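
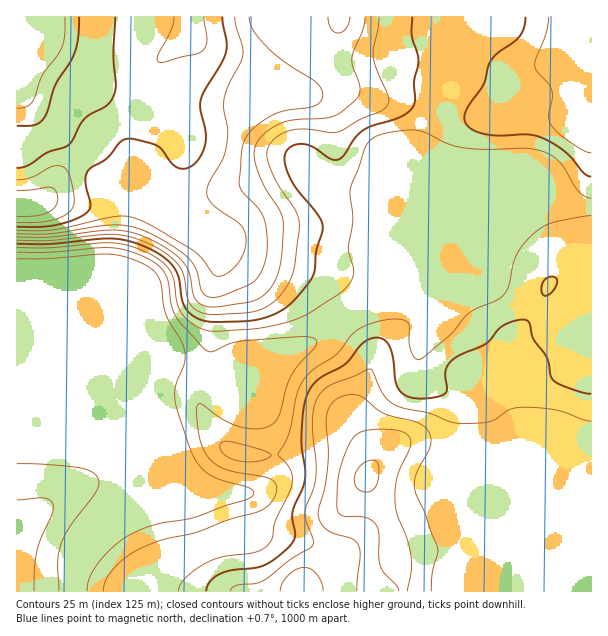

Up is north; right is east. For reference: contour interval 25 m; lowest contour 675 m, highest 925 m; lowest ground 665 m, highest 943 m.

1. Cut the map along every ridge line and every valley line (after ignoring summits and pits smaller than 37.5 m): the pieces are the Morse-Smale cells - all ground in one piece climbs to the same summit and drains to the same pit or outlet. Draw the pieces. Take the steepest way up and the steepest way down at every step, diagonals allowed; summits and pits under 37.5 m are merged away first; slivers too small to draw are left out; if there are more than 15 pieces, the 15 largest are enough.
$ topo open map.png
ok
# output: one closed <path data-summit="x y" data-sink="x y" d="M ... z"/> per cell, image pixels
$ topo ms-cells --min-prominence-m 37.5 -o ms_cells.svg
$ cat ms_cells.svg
<path data-summit="17 204" data-sink="74 591" d="M456 16l-360 0-5 49-13 21-17 40-8 8-12 6-25 1 0 288 43 17 36 0 16 10 14 14 39-96 7-10 6 0 30 12 29-2 82-34 26-21 28-31 4-12 2-24 60-141 19-58z"/><path data-summit="366 477" data-sink="74 591" d="M558 194l-22 6-128 54-79 78-11 8-33 15-49 19-29 2-21-9-15-3-7 10-40 97 2 15-20 47 2 2 11-7 15 24 6 14-1 25 452 1 1-385-19-3z"/><path data-summit="591 120" data-sink="74 591" d="M591 16l-134 1 0 36-3 12-22 61-54 126-2 24-8 15 1 3 39-40 128-54 22-6 15 10 11 2 8 0z"/><path data-summit="17 528" data-sink="74 591" d="M18 430l-2 1 0 160 58 1 2-20 16-23 12-12 11-24 11-27-2-15-13-15-16-10-36 0z"/><path data-summit="42 42" data-sink="74 591" d="M95 16l-79 1 1 123 19 2 17-8 8-8 17-40 13-21 5-29z"/><path data-summit="17 204" data-sink="74 591" d="M119 528l-12 7-25 28-8 12 1 17 64-1 1-25z"/>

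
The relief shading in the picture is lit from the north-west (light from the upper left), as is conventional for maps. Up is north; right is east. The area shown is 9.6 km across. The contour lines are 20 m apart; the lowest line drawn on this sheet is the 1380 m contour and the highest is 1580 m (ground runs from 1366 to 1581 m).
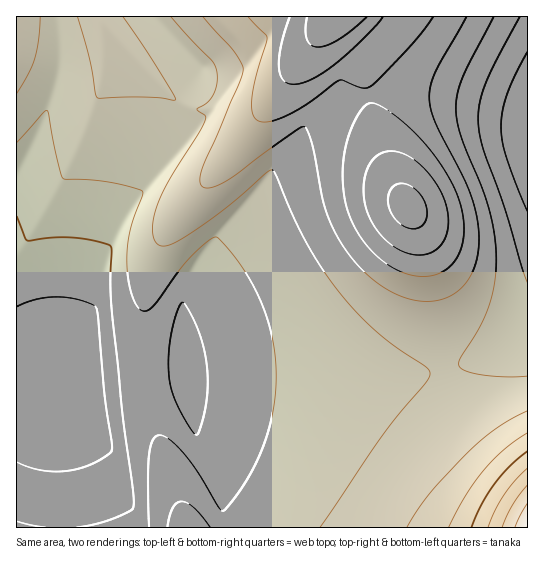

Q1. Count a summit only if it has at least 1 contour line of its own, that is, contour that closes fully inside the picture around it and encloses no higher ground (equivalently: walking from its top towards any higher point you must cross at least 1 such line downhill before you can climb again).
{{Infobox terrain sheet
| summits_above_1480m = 1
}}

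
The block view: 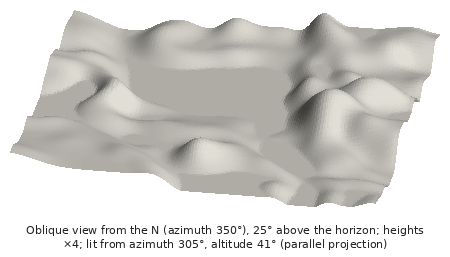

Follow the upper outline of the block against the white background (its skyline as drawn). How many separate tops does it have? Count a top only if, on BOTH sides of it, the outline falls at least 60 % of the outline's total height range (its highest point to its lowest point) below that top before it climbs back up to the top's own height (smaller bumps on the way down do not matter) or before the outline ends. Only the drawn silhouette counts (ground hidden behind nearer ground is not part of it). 0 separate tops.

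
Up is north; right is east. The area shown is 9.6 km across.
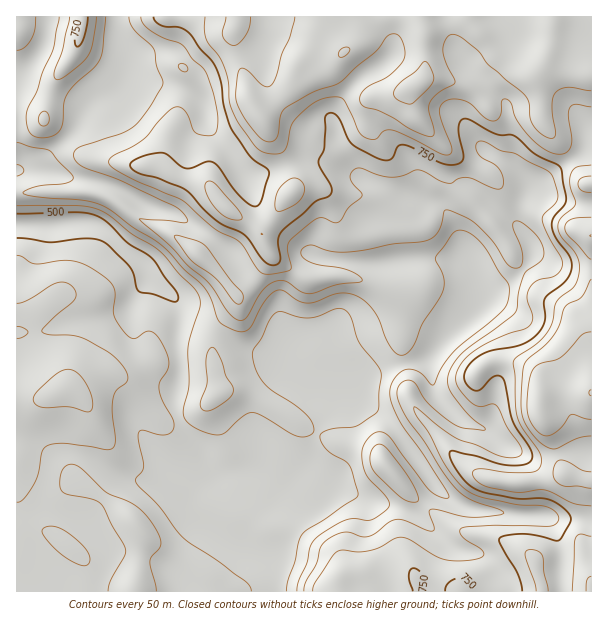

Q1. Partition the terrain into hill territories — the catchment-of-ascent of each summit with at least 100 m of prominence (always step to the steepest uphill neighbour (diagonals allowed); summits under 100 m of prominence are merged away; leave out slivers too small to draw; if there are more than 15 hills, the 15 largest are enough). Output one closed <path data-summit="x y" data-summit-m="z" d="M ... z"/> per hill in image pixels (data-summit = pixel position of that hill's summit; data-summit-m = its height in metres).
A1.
<path data-summit="591 393" data-summit-m="951" d="M176 16l-60 1 4 19 10 20-3 18-10 17-24 11-3 3-12 23-29 27-11 15-22 1 0 53 11 2 26 0 12-3 31 1 12 8 17 18 13 9 7 8 3 9 27 23 5 15 0 60-5 16 1 21 10 21 16 20 9 18 7 6-3 0-9 9-4 9-3 10 3 15 20 16 32 15 15 3 5 8 2 31 315 0 1-458-4-1-2 2 0 11-7 10-46 31-23-24-21-9-14 29 0 5 25 24-9 4-17 15-6 11-1 14-10-25-14-23-26-12-54-16-37-18-21-4-30 12-30 8-17-28-14-15-6-10-3-15-9-14 3-15-3-12-16-15-18-3 6-2 6-5 2-17z"/><path data-summit="65 389" data-summit-m="667" d="M92 223l-27 0-12 3-37-1 0 366 259 1 1-22-4-13-3-4-15-3-32-15-13-9-9-10-1-12 3-10 4-9 9-9 3 0-7-6-9-18-16-20-10-21-1-21 5-16-2-69-11-15-19-14-3-9-7-8-13-9-17-18z"/><path data-summit="416 86" data-summit-m="920" d="M591 16l-414 0-3 28-6 5-6 2 18 3 16 15 3 6-3 21 9 14 3 15 6 10 14 15 17 28 30-8 30-12 21 4 37 18 54 16 21 9 12 11 15 37 3-11 6-11 17-15 9-4-25-24 0-5 14-29 21 9 23 24 51-37 2-15 6-3z"/><path data-summit="81 29" data-summit-m="759" d="M116 16l-100 1 1 153 21 0 11-15 29-27 12-23 30-16 8-20 2-13-10-20z"/>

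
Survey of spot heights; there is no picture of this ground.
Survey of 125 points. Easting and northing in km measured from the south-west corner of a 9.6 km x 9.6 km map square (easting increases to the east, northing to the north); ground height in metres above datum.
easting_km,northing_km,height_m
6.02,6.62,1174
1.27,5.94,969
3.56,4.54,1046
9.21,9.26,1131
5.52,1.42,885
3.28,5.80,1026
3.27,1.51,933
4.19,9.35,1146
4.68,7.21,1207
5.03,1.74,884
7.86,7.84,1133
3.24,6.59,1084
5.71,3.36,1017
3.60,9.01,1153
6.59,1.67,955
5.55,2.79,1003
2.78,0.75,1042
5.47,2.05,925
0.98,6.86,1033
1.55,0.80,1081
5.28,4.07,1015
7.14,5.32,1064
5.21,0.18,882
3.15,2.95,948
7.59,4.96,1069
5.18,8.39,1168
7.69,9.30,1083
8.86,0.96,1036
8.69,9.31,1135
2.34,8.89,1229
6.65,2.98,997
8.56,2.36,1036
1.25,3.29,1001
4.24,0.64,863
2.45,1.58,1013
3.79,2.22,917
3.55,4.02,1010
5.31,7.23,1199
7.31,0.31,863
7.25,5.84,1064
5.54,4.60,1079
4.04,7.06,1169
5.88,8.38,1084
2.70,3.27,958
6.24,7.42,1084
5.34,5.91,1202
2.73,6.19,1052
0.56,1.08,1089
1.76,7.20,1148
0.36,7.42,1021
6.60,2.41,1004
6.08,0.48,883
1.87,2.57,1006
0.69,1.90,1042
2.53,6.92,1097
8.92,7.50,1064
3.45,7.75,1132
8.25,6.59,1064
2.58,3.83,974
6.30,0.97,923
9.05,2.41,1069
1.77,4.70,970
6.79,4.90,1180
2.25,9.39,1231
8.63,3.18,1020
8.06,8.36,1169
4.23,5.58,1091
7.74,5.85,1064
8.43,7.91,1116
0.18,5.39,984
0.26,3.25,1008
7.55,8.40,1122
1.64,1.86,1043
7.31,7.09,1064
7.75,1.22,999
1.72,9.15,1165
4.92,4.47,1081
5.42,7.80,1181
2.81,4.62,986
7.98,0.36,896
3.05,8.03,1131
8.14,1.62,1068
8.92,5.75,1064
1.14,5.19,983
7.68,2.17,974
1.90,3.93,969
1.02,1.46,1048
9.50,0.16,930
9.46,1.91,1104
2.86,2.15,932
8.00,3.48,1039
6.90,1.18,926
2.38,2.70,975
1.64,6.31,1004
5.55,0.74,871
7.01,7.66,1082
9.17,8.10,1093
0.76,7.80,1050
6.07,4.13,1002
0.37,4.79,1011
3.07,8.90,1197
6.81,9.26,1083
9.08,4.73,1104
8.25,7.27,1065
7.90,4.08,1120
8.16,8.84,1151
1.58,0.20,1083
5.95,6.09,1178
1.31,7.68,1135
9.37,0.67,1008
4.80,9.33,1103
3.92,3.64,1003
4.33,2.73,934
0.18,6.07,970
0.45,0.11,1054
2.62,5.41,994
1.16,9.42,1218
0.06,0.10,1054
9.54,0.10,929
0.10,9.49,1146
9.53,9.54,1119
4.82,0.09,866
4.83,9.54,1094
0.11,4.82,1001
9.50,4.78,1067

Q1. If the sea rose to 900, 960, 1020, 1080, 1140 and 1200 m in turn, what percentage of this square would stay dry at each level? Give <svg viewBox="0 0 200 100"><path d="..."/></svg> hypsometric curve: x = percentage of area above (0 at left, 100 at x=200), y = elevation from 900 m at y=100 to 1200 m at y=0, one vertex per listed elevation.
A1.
<svg viewBox="0 0 200 100"><path d="M187 100l-15-20-46-20-49-20-42-20-28-20"/></svg>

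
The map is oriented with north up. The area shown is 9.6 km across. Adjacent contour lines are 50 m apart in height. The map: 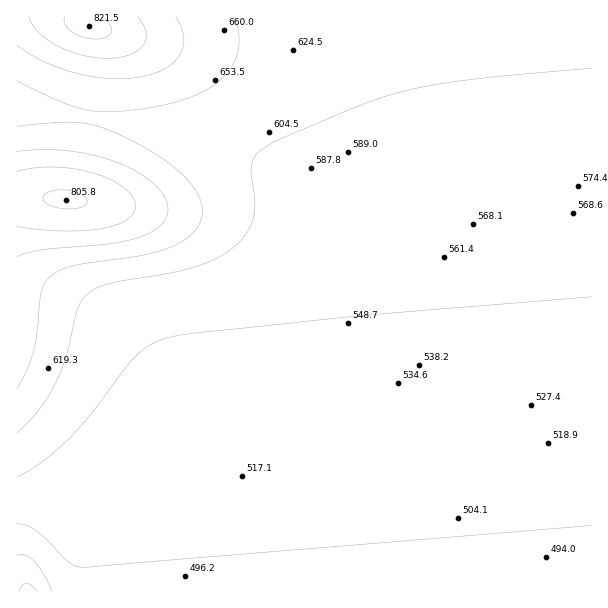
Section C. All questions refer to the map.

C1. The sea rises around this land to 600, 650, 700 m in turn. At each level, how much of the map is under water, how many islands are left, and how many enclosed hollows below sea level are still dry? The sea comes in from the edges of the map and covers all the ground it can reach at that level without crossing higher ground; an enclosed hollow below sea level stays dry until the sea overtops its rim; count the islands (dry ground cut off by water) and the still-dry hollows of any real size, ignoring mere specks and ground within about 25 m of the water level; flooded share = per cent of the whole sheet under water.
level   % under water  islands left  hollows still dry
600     71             0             0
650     87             0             0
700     94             0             0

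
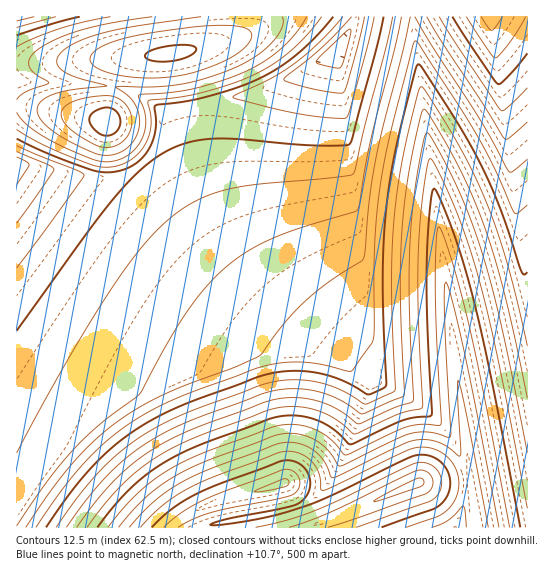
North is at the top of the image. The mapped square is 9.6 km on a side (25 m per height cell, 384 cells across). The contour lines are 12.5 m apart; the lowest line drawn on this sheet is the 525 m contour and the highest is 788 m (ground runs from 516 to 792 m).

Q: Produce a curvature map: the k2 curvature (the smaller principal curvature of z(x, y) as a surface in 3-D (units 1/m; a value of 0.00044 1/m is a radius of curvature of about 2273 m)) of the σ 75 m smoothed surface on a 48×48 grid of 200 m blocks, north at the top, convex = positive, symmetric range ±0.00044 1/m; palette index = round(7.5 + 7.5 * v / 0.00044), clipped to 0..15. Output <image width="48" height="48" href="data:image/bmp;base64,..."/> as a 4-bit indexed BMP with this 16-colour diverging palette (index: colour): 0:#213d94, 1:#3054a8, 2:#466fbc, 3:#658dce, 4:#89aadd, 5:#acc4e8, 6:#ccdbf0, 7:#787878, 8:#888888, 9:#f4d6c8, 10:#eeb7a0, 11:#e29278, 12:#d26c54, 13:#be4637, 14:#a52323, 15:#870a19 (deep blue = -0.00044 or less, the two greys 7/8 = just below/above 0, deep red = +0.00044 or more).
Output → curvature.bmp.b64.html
<image width="48" height="48" href="data:image/bmp;base64,Qk32BAAAAAAAAHYAAAAoAAAAMAAAADAAAAABAAQAAAAAAIAEAAATCwAAEwsAABAAAAAAAAAAlD0hAKhUMAC8b0YAzo1lAN2qiQDoxKwA8NvMAHh4eACIiIgAyNb0AKC37gB4kuIAVGzSADdGvgAjI6UAGQqHAGeIiIiIiIiHQAAAJGd3iIiIh3d3UHeIhzd4iIiIiIiIh3ZDAAAWd3iId3d4cFeIh0R4iIiIiIiIiId3d2QAN3d3d3eIckeId3NXiIiIiIiIiIiIeImFBHd3iHmYg1eId3Y2eIiIiIiIiIiHd5uIUFd4iIuog2iHd4dTd4iIiIiIiIiHd4iIcxd4iIiIcniHd4h0R3iIiIiIiIiHd4iIhxV4iIiIcXiHd4h3RHeIiIiIiIh3d4iIh0J4iIiHMXiHd4iHdEd4iIiIiIh3d4iIiHFniIiGBXh3d3d4d0NniIiIiIh3eIiIiHRHiIdgJ4h3d3d3h3U1d4iIiId3eIiIiIYniHYReIh3d3d3iIdkNXd4iId3eIiIiIcmd1A3iIh3d3d3iIh3YzVnd4d3iIiIiIdEUhV3iIh3d3d3iIiId2QzVnd3iIiIh3YzJHd4iIh3d3d3iIiIiHd1QzRnd3d3dkNlR3d4iId3d3d3iIiIiIiHd2UzRVVUM1d0V3d4iId3d3d3iIiIiIiIiHd3VERFZ3d0V3d4iId3dnd3iIiIiIiIiIh3d3d3d3dzZ3d4iId3dnd3iIiIiIiIiIiHd3d3d3dzZ3d4iId3dXd3iIiIiIiIiIiHd3d3d3dzd3d4iId3dHd3iIiIiIiIiIiHd3d3d3djd3d4iHd3dHd3iIiIiIiIiIiHd3d3d3dkd3d4iHd3c3d3iIiIiIiIiIiHd3d3d3dUd3eIiHd3c3d3iIiIiIiIiIiHd3d3d3dFd3eIiHd3c3d3iIiIiIiIiIiHd3d3d3dFd3eIiHd3Y3d3iIiIiIiIiIiHd3d3d3c2d3eIiHd3ZHd3iIiIiIiIiIiHd3d3d3c2d3eIiHd3VHd3eIiIiIiIiIiHd3d3d3c3d3eIh3d3RXd3eIiIiIiIiIh3d3d3d3Y3d3eIh3d3RXd3eIiIiIiIiIh3d3d3d3ZHd3eIh3d3Nnd3eIiIiIiIiIh3d3d3d3VHd3eIh3d3N3d3d3d4iIiIiIh3d3d3d3RXd3eIh3d3N3d3dkM1d4iIiIh3d3d3d3RXd3eIh3d2N1QgAAEQBHiIiIh3d3d3d3Nnd3iId3d1RwAkZ4mpUDeIiIh3d3d3d3Nnd3iId3d1R3iIiImqpgWIiIh3d3d3d3N3d3iId3d0V4iIiImqqiF4iId3d3d3d2N3d3iId3d0V4iIiIiqqmB4iId3d3d3d2R3d3iId3dzZ4iIiIiqqnBWd3d3d3d3d1R3d3iId3dzZ4iIiIiapwAAATV3d3d3d0V3d3iHd3djd4iIh3d2EAZ3UwAARnd3d0V3d3iHd3djd0MiEAAAJoiIiIdjABV3dzZ3d3iHd3dUd2ZmZ3d4iIiIiIiIhiAFdzZ3d3d3d3dUd4iIiIiIiIiIiIiIiIcgFTd3d3d3d3dFd4iIiIiIiIiIiIiIiIiGACd3d3d3d3dFd3iIiIiIiIiIiIiIiIiIgwV3d3d3d3c2d3d4iIiIiIiIiIiIiIiIiBBnd3d3d3c2d3d4iIiIiIh3iIh3iIiIiHAnd3d3d3Y3dw=="/>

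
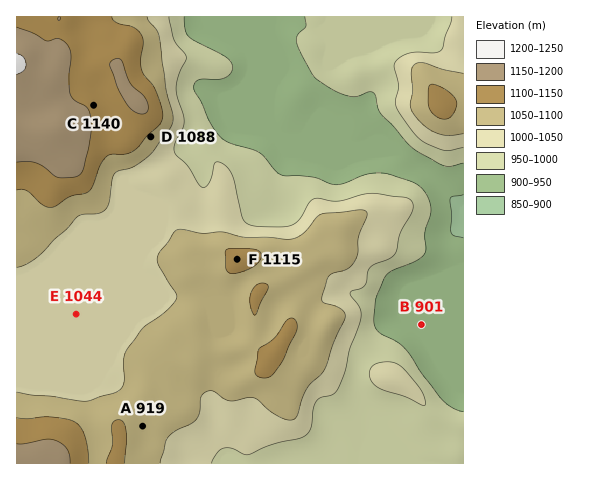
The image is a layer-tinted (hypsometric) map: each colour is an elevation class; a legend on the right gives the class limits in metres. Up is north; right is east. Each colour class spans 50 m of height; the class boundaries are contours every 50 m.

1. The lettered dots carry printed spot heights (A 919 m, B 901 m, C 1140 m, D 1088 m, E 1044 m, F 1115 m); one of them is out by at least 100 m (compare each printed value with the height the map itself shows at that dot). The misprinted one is A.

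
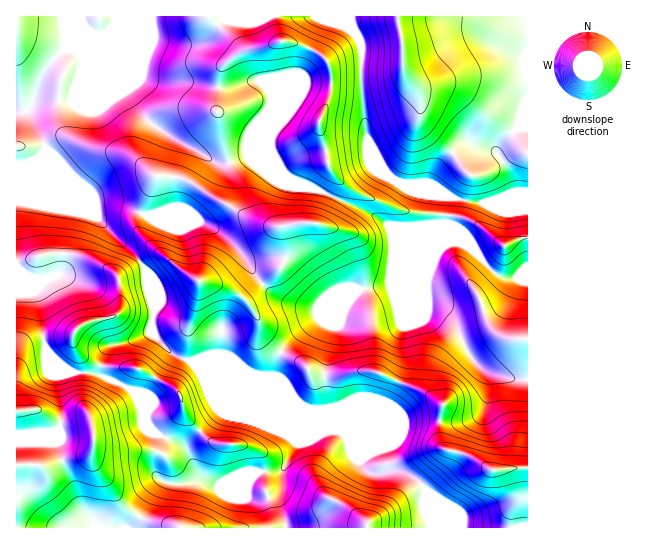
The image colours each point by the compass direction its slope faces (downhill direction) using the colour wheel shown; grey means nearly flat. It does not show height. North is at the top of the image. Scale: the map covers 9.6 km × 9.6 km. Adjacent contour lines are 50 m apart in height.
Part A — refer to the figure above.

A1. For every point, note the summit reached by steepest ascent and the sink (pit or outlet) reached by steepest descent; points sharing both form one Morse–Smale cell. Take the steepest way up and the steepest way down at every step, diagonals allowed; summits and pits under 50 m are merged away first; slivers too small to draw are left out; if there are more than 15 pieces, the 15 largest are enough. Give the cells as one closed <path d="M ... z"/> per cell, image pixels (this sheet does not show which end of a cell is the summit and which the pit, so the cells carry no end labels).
<path d="M430 265l-8 7-28 12-35 5-14 19-30 12-31 27-5 10-5 19-23-1-34-15-22 0-3 2 7 10 6 3 136 56 6 6 2 9 7 7 10 18 5 2 28-2 15 6 13 14-3 6 0 9 7 22 96 0 1-147-18-2-28-10-14-16-15-32-10-9-15-3-1-32z"/><path d="M63 253l-20 2-27 8 0 264 269 1 0-6-6-17 4-20-1-16-7 3-21 0-32 13-12-2-13-10-14-28-26-10-8-8-5-17-11-19-39-18-24-1-25-22-5-47-12-26 18 2 13-4 4-8z"/><path d="M527 16l-176 1 1 13 9 15 0 45 6 48 6 16 12 19 8 7 33 15 23 1 17 5 62 1z"/><path d="M350 16l-141 1 32 31 6 2-18 10-8 7-2 8-3 35 4 8 1 16 7 25 5 2 9-4 8 0 13 6 19 8 7 8 9 5 23 7 42 18 27 18 41 17 14 1 10-4 8 2-16-18 2-29-23-1-33-15-8-7-12-19-6-16-3-19-3-29 0-45-9-15z"/><path d="M115 16l-99 1 1 246 26-8 21-2 0-16 4-26-21-49-3-8 2-5 45 44 6 12 17-1 25 9 16-35 2-2 16 0 2-2 5-31-30-20-24-32-25-11-20-19-3-8-9-4 36-14 7-8z"/><path d="M250 157l-8 0-13 5 6 17 0 16-5 12-40-26-16-5-1 18 3 12-6 5-10 2 19 0 24 10 16 9 20 18 22 33 16 14 8 4 24 7 10 0 36-15 4-4 35-5 32-15 7-7 10-16-12-2-38-16-30-19-42-18-23-7-9-5-7-8z"/><path d="M179 213l-24 0-5 3-9-3-4 5 0 11 3 5 21 20-8-1-13 9 7 11 0 10 6 20-2 24 1 6 18 19 12 7 7 2 28-1 34 15 23 1 5-19 5-10 31-27 30-12 10-14-36 14-10 0-24-7-8-4-16-14-17-26-18-20-15-10z"/><path d="M209 16l-92 0-5 11-7 8-36 14 9 4 3 8 20 19 25 11 24 32 25 17 27 13 11 8 9 3 7-1 0-2-6-20-3-23-4-8 3-35 2-8 8-7 18-10-6-2z"/><path d="M201 372l2 6 34 34 46 20 13 10 0 4-13 24 0 15-4 13 0 7 7 23 145-1 0-5-7-16 0-9 3-6-13-14-15-6-28 2-8-6-7-14-7-7-2-9-6-6z"/><path d="M151 329l-2 4-15 7-24 5-5 6-5 24 33 16 11 19 5 17 8 8 26 10 14 28 13 10 12 2 32-13 27-1 14-22 1-7-13-10-46-20-34-34-12-17-21-9-18-19z"/><path d="M66 253l-3 5 0 9-4 8-13 4-17-1 11 25 5 47 25 22 24 1 5 3 6-25 5-6 24-5 17-9 2-28-6-20 0-10-8-12-18 12-3 4-8-8-21-10z"/><path d="M455 241l-12 4-4 5-10 19-2 8 1 32 15 3 10 9 15 32 14 16 28 10 17 1 1-102-21 1-10-4-26-27-8-5z"/><path d="M454 197l-6 1-1 27 50 50 10 4 20-2 1-74-53 0z"/><path d="M46 149l-2 5 3 8 21 49-4 26 0 16 25 6 21 10 8 8 3-4 19-12-43-43-13-32z"/><path d="M182 143l-2 0 0 8-7 24 17 6 40 26 5-12 0-16-4-14-2-2-14 0z"/>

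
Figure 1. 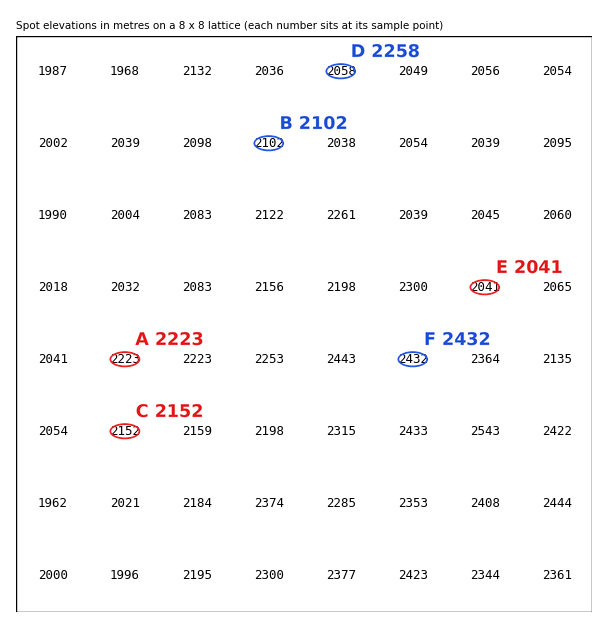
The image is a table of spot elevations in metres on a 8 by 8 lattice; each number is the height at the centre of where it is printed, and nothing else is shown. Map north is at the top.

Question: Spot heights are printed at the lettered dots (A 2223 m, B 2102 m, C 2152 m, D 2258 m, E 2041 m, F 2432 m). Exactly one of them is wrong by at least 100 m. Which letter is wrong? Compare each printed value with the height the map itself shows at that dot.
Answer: D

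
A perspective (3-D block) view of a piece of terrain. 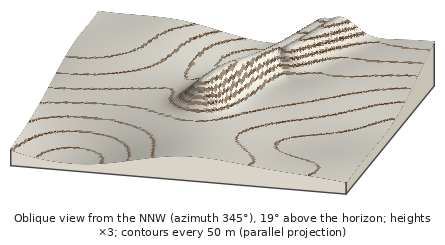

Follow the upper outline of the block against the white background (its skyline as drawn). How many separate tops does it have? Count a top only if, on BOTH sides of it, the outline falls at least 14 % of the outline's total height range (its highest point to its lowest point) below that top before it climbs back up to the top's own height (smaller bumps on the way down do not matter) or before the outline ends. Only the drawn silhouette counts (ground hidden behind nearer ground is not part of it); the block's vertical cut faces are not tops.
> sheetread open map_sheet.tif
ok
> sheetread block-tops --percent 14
2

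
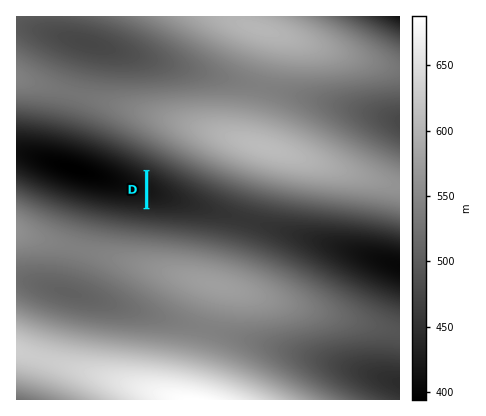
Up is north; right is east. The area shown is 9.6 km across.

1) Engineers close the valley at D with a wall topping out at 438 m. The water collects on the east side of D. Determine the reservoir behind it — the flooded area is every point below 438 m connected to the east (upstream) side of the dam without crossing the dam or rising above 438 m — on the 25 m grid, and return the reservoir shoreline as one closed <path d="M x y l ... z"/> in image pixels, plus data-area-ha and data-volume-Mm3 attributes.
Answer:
<path d="M150 173l-2 1 0 34 20 0 13-4 0-8-9-8-22-15z" data-area-ha="50" data-volume-Mm3="3.79"/>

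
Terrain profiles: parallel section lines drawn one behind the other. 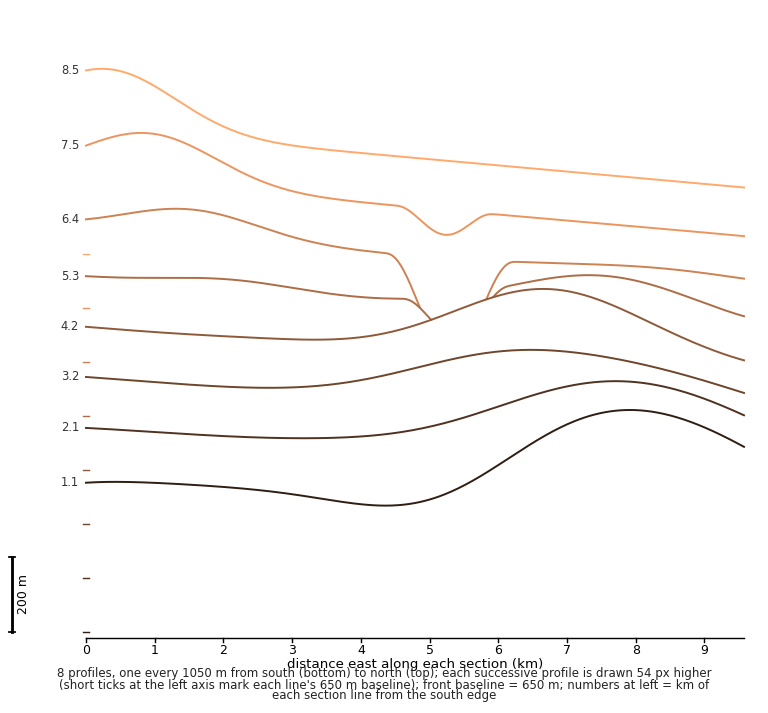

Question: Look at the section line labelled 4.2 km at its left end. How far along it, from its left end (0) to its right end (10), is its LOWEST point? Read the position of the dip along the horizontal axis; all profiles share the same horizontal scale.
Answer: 10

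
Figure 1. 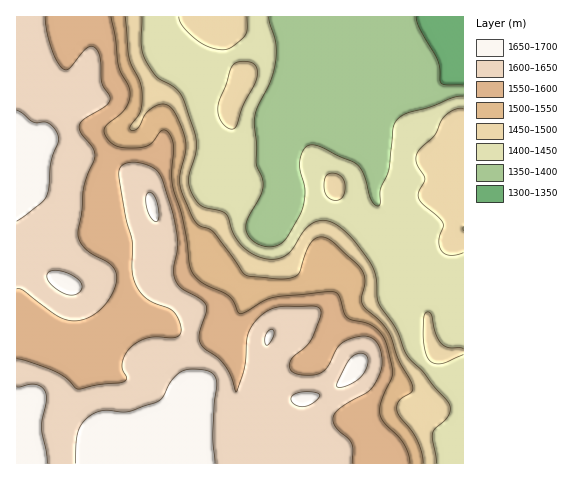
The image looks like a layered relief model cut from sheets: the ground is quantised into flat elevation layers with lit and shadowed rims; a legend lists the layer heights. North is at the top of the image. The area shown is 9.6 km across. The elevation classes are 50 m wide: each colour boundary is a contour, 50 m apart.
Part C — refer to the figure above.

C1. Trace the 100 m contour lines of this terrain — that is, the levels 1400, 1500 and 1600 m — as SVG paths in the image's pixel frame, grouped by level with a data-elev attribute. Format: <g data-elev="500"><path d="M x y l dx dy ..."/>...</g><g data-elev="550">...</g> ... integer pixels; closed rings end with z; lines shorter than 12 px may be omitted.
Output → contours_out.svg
<g data-elev="1400"><path d="M463 96l-9 1-23 10-24 6-11 7-3 9-4 40-8 19-1 15-2 3-3-1-4-5-7-25-7-10-37-19-7-1-6 1-5 6-2 10 5 30-1 12-4 10-12 22-7 7-10 4-12-2-10-8-3-10 2-9 12-21 3-10-1-8-6-15 1-19-3-23 3-14 15-30 4-17 0-19-7-25"/></g><g data-elev="1500"><path d="M423 463l-2-11-4-13-6-9-11-13-3-7 0-5 2-5 13-9 0-7-14-24-10-29-26-27-1-6 4-19-2-7-4-6-27-25-6-3-6-1-6 2-5 6-9 27-5 4-16 3-34-4-30-41-6-5-12-5-7-11-8-20-2-11 0-9 5-21 0-12-4-14-8-16-8-6-10 2-9 7-8 15-4 2-4 0 1-5 10-14 1-17-2-12-11-25-4-40"/></g><g data-elev="1600"><path d="M352 463l1-14-1-5-3-5-13-11-3-5 0-5 2-5 4-4 29-17 7-9 6-12 1-8-1-12-4-8-5-5-5-2-9 1-9 2-11 8-10 18-6 7-11 3-15-1-6-5 0-7 3-5 13-10 5-7 9-22 1-7-3-4-5-1-29 0-11 2-13 8-11 14-2 10-3 29-8 23-5-16-6-11-8-8-13-9-4-6-1-8 7-21 0-7-6-7-19-11-6-8-1-11 4-27-5-29-13-38-6-7-9-4-11-2-8 1-5 3-2 6 6 44 7 26 1 34 4 11 8 10 8 6 16 6 6 4 6 13-1 9-7 3-25 0-8 3-7 5-7 7-3 8-1 8 5 9-3 4-26 3-17 4-5-1-10-10-11-7-27-10-11-2"/><path d="M17 289l7 2 35 26 9 3 9 1 13-4 13-10 9-13 5-14-1-7-4-7-25-16-6-7-3-8 4-24 2-24 11-32-3-8-12-15-1-7 5-6 22-14 4-6 0-3-8-14-3-27-4-8-6 0-6 5-14 17-3 1-3-1-6-7-5-13-5-17-2-15"/></g>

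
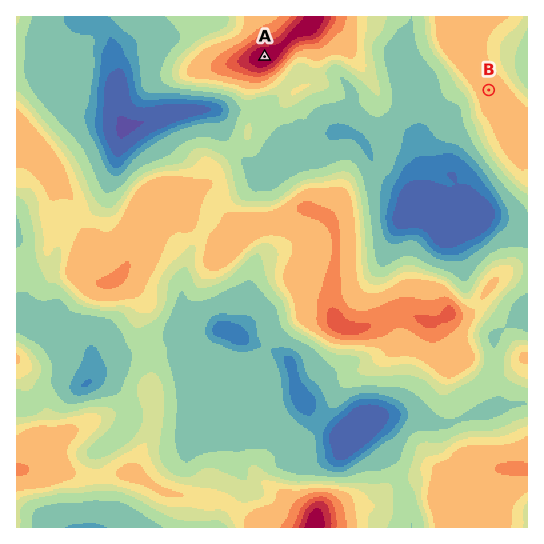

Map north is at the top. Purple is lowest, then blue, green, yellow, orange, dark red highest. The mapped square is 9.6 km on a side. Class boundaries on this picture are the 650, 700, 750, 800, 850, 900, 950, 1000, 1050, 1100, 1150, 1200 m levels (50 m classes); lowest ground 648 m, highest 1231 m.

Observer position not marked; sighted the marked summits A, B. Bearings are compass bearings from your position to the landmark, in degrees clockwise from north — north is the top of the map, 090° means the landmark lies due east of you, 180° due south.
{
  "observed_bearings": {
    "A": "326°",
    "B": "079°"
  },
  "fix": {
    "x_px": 311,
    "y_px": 125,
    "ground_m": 850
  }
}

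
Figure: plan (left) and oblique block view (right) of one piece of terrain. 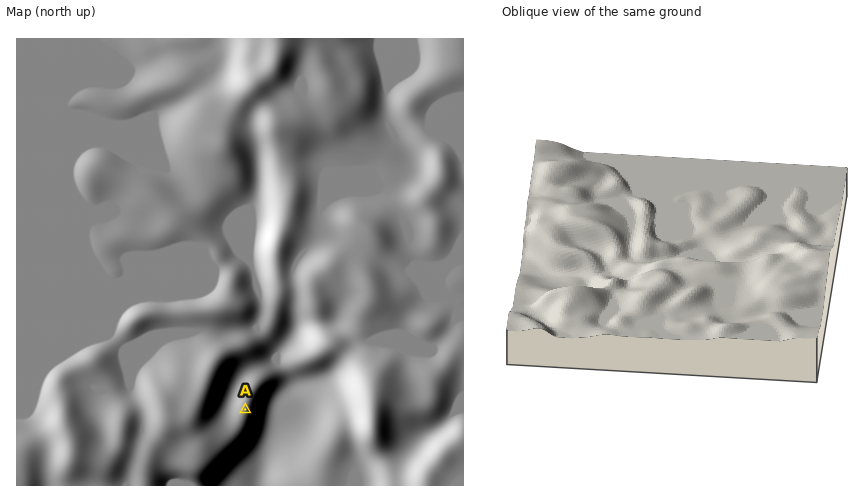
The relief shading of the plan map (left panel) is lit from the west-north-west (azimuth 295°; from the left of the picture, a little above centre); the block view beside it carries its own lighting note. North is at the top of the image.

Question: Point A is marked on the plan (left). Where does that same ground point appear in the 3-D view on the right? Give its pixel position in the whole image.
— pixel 574 250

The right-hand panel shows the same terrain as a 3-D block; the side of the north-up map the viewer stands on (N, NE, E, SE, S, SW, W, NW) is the E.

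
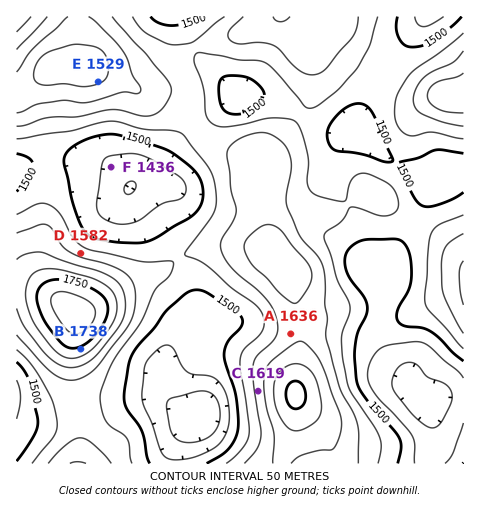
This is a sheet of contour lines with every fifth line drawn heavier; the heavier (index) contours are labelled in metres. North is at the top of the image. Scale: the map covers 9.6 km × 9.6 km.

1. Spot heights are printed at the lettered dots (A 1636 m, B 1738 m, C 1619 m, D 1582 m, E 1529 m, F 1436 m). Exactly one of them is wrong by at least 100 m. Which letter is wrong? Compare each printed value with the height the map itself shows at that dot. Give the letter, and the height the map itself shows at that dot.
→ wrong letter E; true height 1704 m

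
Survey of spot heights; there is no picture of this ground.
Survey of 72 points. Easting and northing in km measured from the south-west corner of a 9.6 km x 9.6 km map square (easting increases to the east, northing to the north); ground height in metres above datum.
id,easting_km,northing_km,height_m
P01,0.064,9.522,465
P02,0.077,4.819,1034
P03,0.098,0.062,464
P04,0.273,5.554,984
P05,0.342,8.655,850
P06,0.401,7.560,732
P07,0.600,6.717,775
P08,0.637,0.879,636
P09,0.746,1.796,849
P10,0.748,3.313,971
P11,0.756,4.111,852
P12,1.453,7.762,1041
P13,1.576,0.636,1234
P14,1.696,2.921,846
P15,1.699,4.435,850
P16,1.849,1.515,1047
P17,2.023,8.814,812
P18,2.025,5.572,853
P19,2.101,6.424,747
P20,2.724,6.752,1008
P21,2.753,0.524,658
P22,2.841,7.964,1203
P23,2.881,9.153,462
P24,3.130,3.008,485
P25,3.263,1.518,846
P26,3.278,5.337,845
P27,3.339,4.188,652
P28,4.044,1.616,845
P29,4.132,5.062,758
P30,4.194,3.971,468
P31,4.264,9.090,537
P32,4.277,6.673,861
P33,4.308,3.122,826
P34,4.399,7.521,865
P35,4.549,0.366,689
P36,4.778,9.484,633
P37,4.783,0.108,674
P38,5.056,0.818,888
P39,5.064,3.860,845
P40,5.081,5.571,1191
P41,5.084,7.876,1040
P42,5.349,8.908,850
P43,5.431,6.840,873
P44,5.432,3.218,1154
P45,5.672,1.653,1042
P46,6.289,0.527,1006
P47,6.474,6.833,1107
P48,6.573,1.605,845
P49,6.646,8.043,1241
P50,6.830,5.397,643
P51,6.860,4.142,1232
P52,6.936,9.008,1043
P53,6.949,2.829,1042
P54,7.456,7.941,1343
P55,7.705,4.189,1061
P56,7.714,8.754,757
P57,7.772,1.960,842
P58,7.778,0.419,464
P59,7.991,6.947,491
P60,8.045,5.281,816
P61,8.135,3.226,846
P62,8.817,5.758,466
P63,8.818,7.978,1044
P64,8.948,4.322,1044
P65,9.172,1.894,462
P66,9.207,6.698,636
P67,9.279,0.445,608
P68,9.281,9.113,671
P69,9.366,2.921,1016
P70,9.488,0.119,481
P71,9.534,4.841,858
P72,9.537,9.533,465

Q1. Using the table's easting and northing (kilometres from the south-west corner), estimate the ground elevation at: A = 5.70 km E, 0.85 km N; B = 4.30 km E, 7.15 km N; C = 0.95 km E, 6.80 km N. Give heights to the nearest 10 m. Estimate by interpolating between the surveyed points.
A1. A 840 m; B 850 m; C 800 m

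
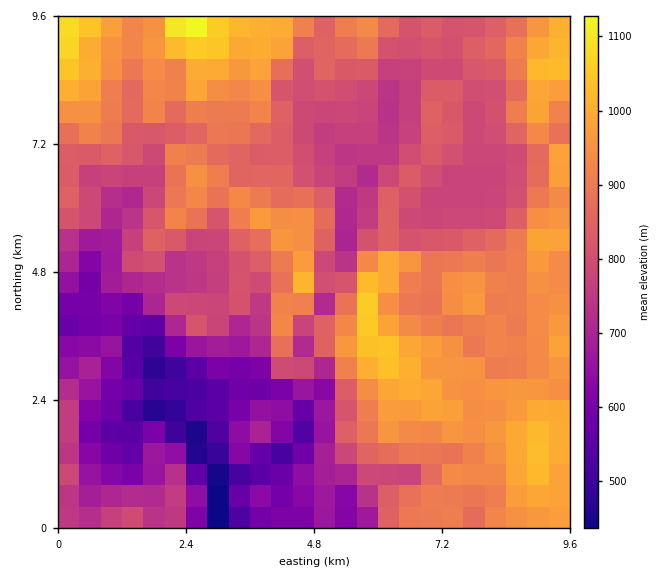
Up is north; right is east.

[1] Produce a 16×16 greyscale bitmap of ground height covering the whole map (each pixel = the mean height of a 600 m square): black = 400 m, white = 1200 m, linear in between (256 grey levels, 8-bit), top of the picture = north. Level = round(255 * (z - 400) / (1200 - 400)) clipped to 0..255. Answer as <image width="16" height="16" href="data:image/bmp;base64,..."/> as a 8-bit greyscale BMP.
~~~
<image width="16" height="16" href="data:image/bmp;base64,Qk02BQAAAAAAADYEAAAoAAAAEAAAABAAAAABAAgAAAAAAAABAAATCwAAEwsAAAABAAAAAAAAAAAAAAEBAQACAgIAAwMDAAQEBAAFBQUABgYGAAcHBwAICAgACQkJAAoKCgALCwsADAwMAA0NDQAODg4ADw8PABAQEAAREREAEhISABMTEwAUFBQAFRUVABYWFgAXFxcAGBgYABkZGQAaGhoAGxsbABwcHAAdHR0AHh4eAB8fHwAgICAAISEhACIiIgAjIyMAJCQkACUlJQAmJiYAJycnACgoKAApKSkAKioqACsrKwAsLCwALS0tAC4uLgAvLy8AMDAwADExMQAyMjIAMzMzADQ0NAA1NTUANjY2ADc3NwA4ODgAOTk5ADo6OgA7OzsAPDw8AD09PQA+Pj4APz8/AEBAQABBQUEAQkJCAENDQwBEREQARUVFAEZGRgBHR0cASEhIAElJSQBKSkoAS0tLAExMTABNTU0ATk5OAE9PTwBQUFAAUVFRAFJSUgBTU1MAVFRUAFVVVQBWVlYAV1dXAFhYWABZWVkAWlpaAFtbWwBcXFwAXV1dAF5eXgBfX18AYGBgAGFhYQBiYmIAY2NjAGRkZABlZWUAZmZmAGdnZwBoaGgAaWlpAGpqagBra2sAbGxsAG1tbQBubm4Ab29vAHBwcABxcXEAcnJyAHNzcwB0dHQAdXV1AHZ2dgB3d3cAeHh4AHl5eQB6enoAe3t7AHx8fAB9fX0Afn5+AH9/fwCAgIAAgYGBAIKCggCDg4MAhISEAIWFhQCGhoYAh4eHAIiIiACJiYkAioqKAIuLiwCMjIwAjY2NAI6OjgCPj48AkJCQAJGRkQCSkpIAk5OTAJSUlACVlZUAlpaWAJeXlwCYmJgAmZmZAJqamgCbm5sAnJycAJ2dnQCenp4An5+fAKCgoAChoaEAoqKiAKOjowCkpKQApaWlAKampgCnp6cAqKioAKmpqQCqqqoAq6urAKysrACtra0Arq6uAK+vrwCwsLAAsbGxALKysgCzs7MAtLS0ALW1tQC2trYAt7e3ALi4uAC5ubkAurq6ALu7uwC8vLwAvb29AL6+vgC/v78AwMDAAMHBwQDCwsIAw8PDAMTExADFxcUAxsbGAMfHxwDIyMgAycnJAMrKygDLy8sAzMzMAM3NzQDOzs4Az8/PANDQ0ADR0dEA0tLSANPT0wDU1NQA1dXVANbW1gDX19cA2NjYANnZ2QDa2toA29vbANzc3ADd3d0A3t7eAN/f3wDg4OAA4eHhAOLi4gDj4+MA5OTkAOXl5QDm5uYA5+fnAOjo6ADp6ekA6urqAOvr6wDs7OwA7e3tAO7u7gDv7+8A8PDwAPHx8QDy8vIA8/PzAPT09AD19fUA9vb2APf39wD4+PgA+fn5APr6+gD7+/sA/Pz8AP39/QD+/v4A////AGtudW80IkNDUlOUop6isbhsTkxnKyM6RVdvfpGmpb69YTo8SxNBPTFjj5+goq/Bw2Y6JhomPVU8YZ6ztbOuur9hQi8fKzs+Y2Gtv7uwrq2vS1MoMU5QbnWOw8m2rqGltTlANl6Bb3+Qh8axoaOmpLFGT15ucYB/uXq6sp2xpqesXFCAd3KBkrJ2jqycm5yrr3tlc5yLlLCrh2yJe36BnLWJbmqUpqKakH9piXx4eYiph4d8l6GQjIR0bHaGfXmFraKij42WnpaBdXduhoR+oJ+8ppils6aifoB7bYWFgKS3zLKkrsO5uIeQjHh+f4ysx9W5qM/ex8Gok6WLh4OOor8="/>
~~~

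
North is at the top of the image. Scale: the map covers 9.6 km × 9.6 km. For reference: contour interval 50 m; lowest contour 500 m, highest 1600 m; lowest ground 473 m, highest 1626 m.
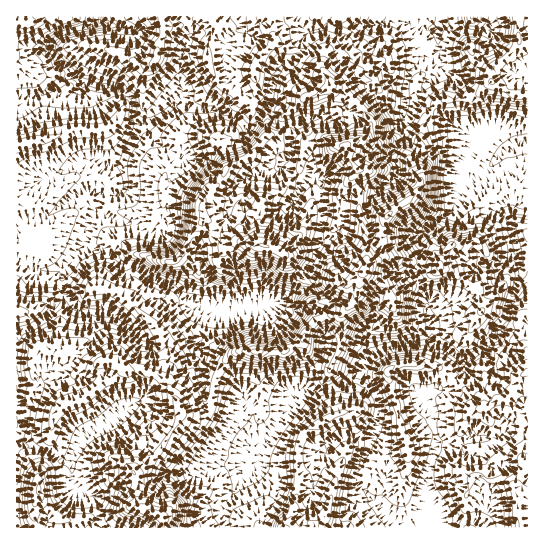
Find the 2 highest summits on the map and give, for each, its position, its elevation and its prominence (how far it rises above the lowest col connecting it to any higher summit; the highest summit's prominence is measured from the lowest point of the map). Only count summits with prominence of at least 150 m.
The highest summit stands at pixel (365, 270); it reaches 1626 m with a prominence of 1153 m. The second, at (265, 246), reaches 1553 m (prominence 396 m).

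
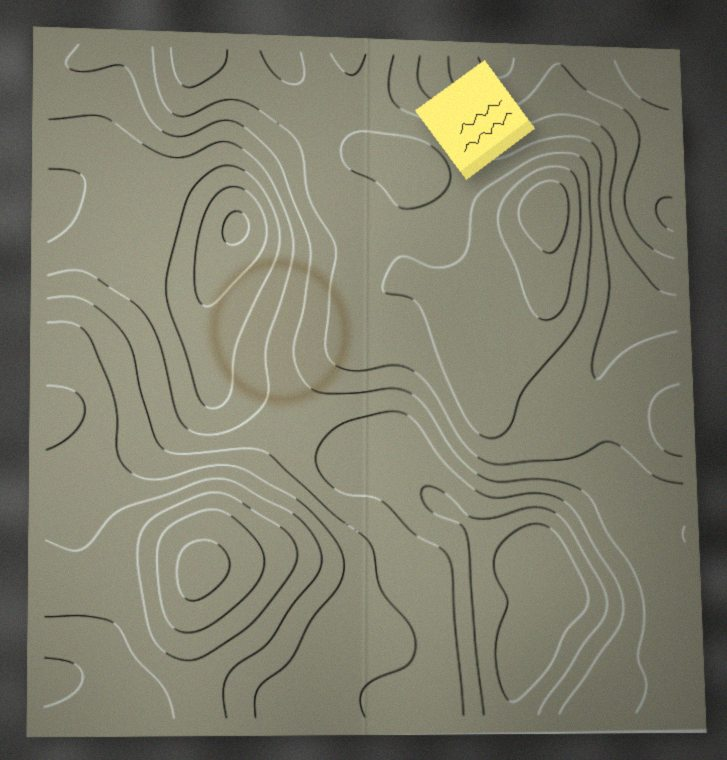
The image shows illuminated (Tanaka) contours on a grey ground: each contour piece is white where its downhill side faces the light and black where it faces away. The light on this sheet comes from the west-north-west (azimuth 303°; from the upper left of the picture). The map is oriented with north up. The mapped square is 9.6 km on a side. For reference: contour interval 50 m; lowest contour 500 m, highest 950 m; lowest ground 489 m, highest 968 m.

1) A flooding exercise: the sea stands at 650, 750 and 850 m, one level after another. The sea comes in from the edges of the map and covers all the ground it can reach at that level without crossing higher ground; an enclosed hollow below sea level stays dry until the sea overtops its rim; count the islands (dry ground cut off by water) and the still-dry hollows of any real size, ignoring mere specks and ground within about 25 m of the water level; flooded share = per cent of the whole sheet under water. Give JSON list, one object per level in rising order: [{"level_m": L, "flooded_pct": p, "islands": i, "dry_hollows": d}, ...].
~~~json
[{"level_m": 650, "flooded_pct": 25, "islands": 0, "dry_hollows": 0}, {"level_m": 750, "flooded_pct": 58, "islands": 0, "dry_hollows": 0}, {"level_m": 850, "flooded_pct": 94, "islands": 2, "dry_hollows": 0}]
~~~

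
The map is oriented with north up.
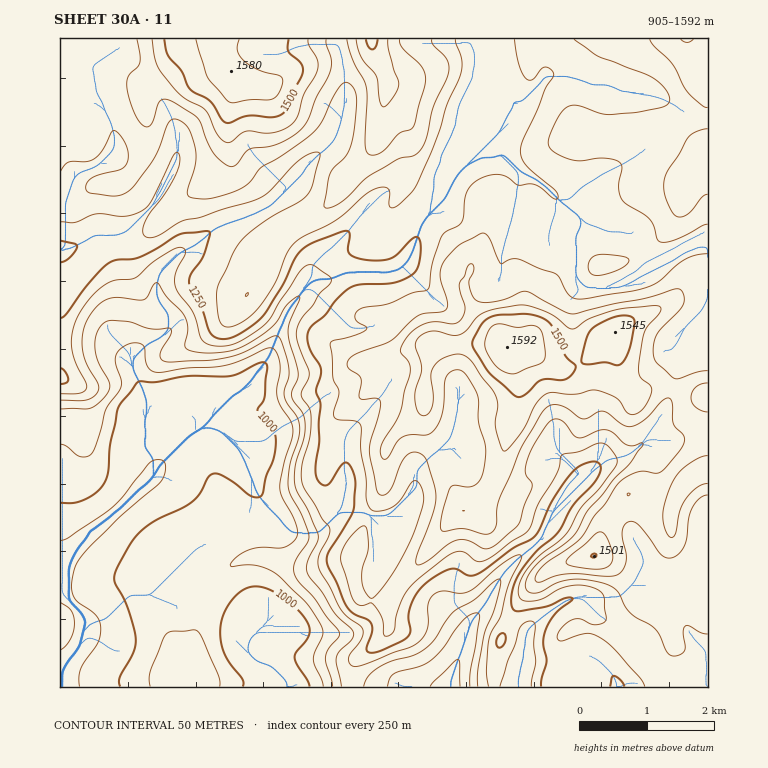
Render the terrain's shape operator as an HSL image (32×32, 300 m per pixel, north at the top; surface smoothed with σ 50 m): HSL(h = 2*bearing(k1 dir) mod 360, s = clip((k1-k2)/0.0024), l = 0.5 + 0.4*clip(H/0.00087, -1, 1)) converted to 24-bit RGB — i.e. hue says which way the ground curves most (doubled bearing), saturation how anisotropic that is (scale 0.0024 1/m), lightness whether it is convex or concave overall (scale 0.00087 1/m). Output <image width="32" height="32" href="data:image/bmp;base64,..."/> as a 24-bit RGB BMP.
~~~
<image width="32" height="32" href="data:image/bmp;base64,Qk02DAAAAAAAADYAAAAoAAAAIAAAACAAAAABABgAAAAAAAAMAAATCwAAEwsAAAAAAAAAAAAAMEZ5na6he36hd3SkiYSioaiip7KooLK3YV+yfW6pnGOZXD1mU0tlhKRb6s53YWoyU002dXdCY4FMFCtLq3a78eq8GzJYV3Oz1cm5j6Cuo3upWilah6VRoKZyfX1dbXVaK4NthJhxgnRzaHV0fYR0oqqMqKqMmaB3WUFhf1Zkb2KZV3S8Y2bHoLnX+tH19KG8P3BHU6VLW5xlEz9NLj2C/ujNHEFWLS5s2dtYZ249VyoxUlObosawjWqaspOmaXyee7KfMk1ek31tdXNtao5qiqd/pI11o4pmSUJkcouEeo5tRGBfU0szYmMYKCoJ+JSR6Njzr7ffdomvMVFhCCg49+bUZiawIEp57tzeony9aYnCdJqzlYVphX5dkalzhlBisG2RUDdib4xmeIV7eaZ9cYRqonVsrohvTmBqbXx1fGVlVS5FZERPpUd1sdGHINJx4emaTHJqrV2YmE5oBS4muZYo/0U+BywOJKYnxpSyk0uUh1Bfn3poibiHekl5nZt5hESCkI2td4STeI19hpZ1dntwZm6OwoqHd2RuWltNZURQeEpyYIeEW26X3PPYQWuq8cXAbHFBODtOu2yMO7ZQASsy/s3o8c+/DDILICsILCYMbqhCg76lnoCujGq3l629X3eFeYaVm3+kmYWRk5Z6c355X3x+sYeWunutcl6ZVW2ucHLKl3XBfcCetdaPVmh1vEC99q/CNmleR2R956uWADMmAYSG/8zs+ar+k0a+Yc2JS+uQTX50enVRU4hGh4Jda4B6Z391ZHSEqoadqouPg4luZHtnXIBvpoamkYu0apKwOmmleWHD59Xl0bypXG2AQmxx6ITB7K7EITxIzYd20Z6FADMbAHUY7sX46s3+5dnyannGXj5+qE1wZMxNVXh8Z4pWVnlfV3pyZ5SVu5u4uJK8m3+kYoZtVYBbiIt4eYhzKBkuXmAgM5wo5760g2KOeH5/JVFh+cbRpz63bruX5cncj4LRAFo1CSoVjGFC9ti0fztjYENrlGmo3erCMUJuoIOBU4NVSXhcTHtbVohXoHebtYCwsIutgpeeZo+PeD9lSCBEqcSCMK9RnpA5w2k2T4BJMFFlqVaO8drstNHdb4WcvJeeglyXBycsSJOY57ayzUhsUX15XZmx6M+bIjM/jYWArpGLTY1/XH12YHxdUWlMe25ao515l56NZEx8bSiJrGi7t9qsdK6KKDho7L65aMKDJDNQP31DmdF/tGSVw3RpY52kw4afIl5ZCDonZUKS9Nfmq7DTMkmM+MbGTCxal3eWsLGTaJ2pV2CAeH59aXR6aoiLoq6UjI91XEZxLTt6soHG4t3GnYp4HBlB3tGLyceAFxc/ecqFgKFoTkFa7L6qPJVik1+qz4O8H05ACikZfLw23I+NOzqAx47F78z4coRnucCSVo2DUlVzf3t+cYB8XYpzk51yg1hqcl5uMFBePm+d68i3qX55Hx1o5OTG1ZeOKjRYTMBNfmdoSEpk1qp9ybRlMFRMiEdiuU5WIURAR3YnW6InbFBKT35DlrBPb5SIv7WIX4WVSV13gHaEfIh6cH9ye31nd1togHRsUm9qER4i6L6CuZBcIlBRdrdr346ns2SqSbhbUmV5Y1B+uXp99OLVOGluKylS05+XQ0iOgKlLTZcqRHdvkpBghI1JWVAflskhXoRAN1Nban5/jX9+fnR1eHJvaGSOjpGqgi+JUy9pOtM326a6im26KX9VoFyF2ZWgjNKPM0ZwWFiAZpxs78qup0qPHRw3o8SBXk+Odmav6uLQEU1RqmmQqo+Estno1fL2jInWM0+TXmIwVWk0dnZSenlYR3tDSm9fQSWb0NPssZ/XbZVQvIJ1aaqlL1dr4My01cCQMyxbXz5Remk819ZvrVGISEmUYrR7dlSVZribwd23YkvQMnuuz83czezPaXidolaLWxZ04Xy0sGpJU1ssYXQsWIowG08wJz1JgG81foExwHh5jrZzq6x3L05Ttb411oNDKCMzaDZmusedpsKJkVibkcjUl3C/V2+BoL6APZ1Of2CSPXN7aKRJ2956WkdRdz5NJSZLUry56cXy3qHuzYGhorNnLXE1CCYrmpFyrMSkT8qRecbLs5vYsWDniYXP37DGUzzZU2nMy93MqrLMr8jQVI6iaTSbw42mq76Fa6dlOlFXc19pd31i3d11RkFSdlB4h1uPSZZHIlI4nj9958ja7d7lopeyAERTW6/Nv9LMsYidcH5KQ10uKFlJn9LP2tTmTSe5fmnD4urhiHS538/SXG68IB+Z18Tl79zptWyONVJFSm9dfX9+2cuRSk9eRlBfan2Bj7agSyJZTXpXjryL2rK92r7DPqacATIuo4lroHaAtJuwg4atU3uiRbE5Zk0jWyYbF8JEkcN8wHGmvMB6lj1xK11wS6l616PN9Lz689L5Sne2WoaI3bPBo2OkRldyc6RwN2+Icz+1n8nIequlkaOo5rvFzZehBzU4KW1Ab5FfoqmReYGSYXKOp3OHZh1XrtGUdLlIEScSopc1mHhHeFZIWVk7RlsfNkoTN0YXo0873YSnYlmBsGuj2JnAZlOasK9+KWFHJISCsaC0kXaHfol0q3996MK7Rj6EJEpgaZdDZXIpa2sqR2UwMTRSfW2zz8KzxbegOUZuaapiiG5lk3GBdVqQsYyja6GiX4NoPGlHsLBhs4G9UWc8rXprrW24voOxwnp/DzskJFMfoJ13gISWk3yP4K6hl0luJVRIU5iCp4m0qJereZaELVBeTZxona2IzqikUVGPkXd8hn94eXyDYnCIhaeJi3Ciq26tlmdgQHM3dYZLhqBbNmAzcnJIVpF44bDUwXLIO4VcG24hRXpAaIibyZy76Z7dtXbALXlBNW9YroqJm4uDQGh2V7GSXIxrvoZSlI5kZnl9in90fXJ3aXxvhmpUdmpLW1xHpV9ltJltPWxFmHeznWinbZmHWKFfMX9r4ZnKs4K8pWyHO281J2MfL3MtnmSs45fb3qW+JmxZUIxtsJCObJKDQXpeSDVYy8mYmJR2XWR2j5F/dGl+gFdjh4pyl4aYcGiRcoCPxK+lXFeaXXWOo5Gzk5O3uZywQId6NmiAzpi0tom2tZO1eqSiT4RnMWBEbUZw4auxyYqoJltJiJVar7KAR153PmmGtMCjuZerX2SLjnFrbktUdpBzfpCOgH6LdG+Oe3+UsZyWo1mXdWiCa4hjfIF0nHV/uph+GEFNp15ep2Vuv7uIiGqIjH9hPWhQK2Vnmrii5JC3rW2QRXlku8J0L11nWIBzUpJNoG1llkBvhk9PfZN4dZN2aIBqaXtsb3uCdY+QjoGXuo6winGOi5iGaXh9f1xs0sSPIzFUWkNpsmhfws2EckVip5NkYYFSJGVFKV5Cs1d837GvXWeWxciWM3F7YXd8d39wUW5Rd1Ceuqa8kZCgio6TfnyPd36MbIV9aYFua3tymKWNc4CKmZWLcVyAjlJ509ymMiFRP1hcr3hv0MCDX1F3sqKYm7ajUZ+mJFhkQ0p148iuhWWhusqkc2abN1pyf39/fH5/PmlzoIeDqI2RjImSfISVfX6af4CefYKadYyUlJVmdomAh3VzbEt4q3Fx0sWUTxhSandOSZ9X17qoY2OVn7uUlLmZZWaJOU5pJjlW3cSeo5J3rrSAkHdrK0xcfX9/f39/TFdvWoNgpqGOl6SjeYmacoKXaW6Uj1x6hUVOpZ1gf398e3R/YFCDlb+hvUmPbUCpsbDKe7a9oK+OlaLKysPdsXiDZHhvRVZyGyI8ts96uaSZq5mYrn+bRnuFUHB5end/lVKHT5xqcJ9jkHtXcFU/aVk6ZVs7YlBCkXxnn66If39/dXB8Xn6GdZNlmj16h5hwdaKBiJ2TlMmrXaOTllhc1abGtZ/LQjWiVyR3nuJ1cLiRlYysrIiztp/AM0F4amJ8slh1gKRldGdPhW9ckXZ6enqRe3qPY2F6e5lujqR8gHeAg3N/bXt2W1NsdF2JtbueeIOMmqx+kZlYdk1Me5haa5ZGkIVNOhlOcjuq6ffUOXNXY1hAi5BQnn5SUD1tVk53vJBsrJdjg3KUhpKTgYSMfnmKg26Tgm+gkbWZdpOD"/>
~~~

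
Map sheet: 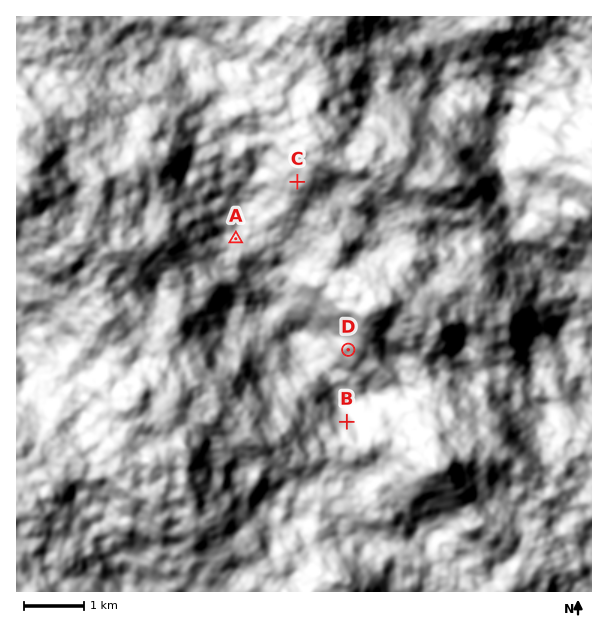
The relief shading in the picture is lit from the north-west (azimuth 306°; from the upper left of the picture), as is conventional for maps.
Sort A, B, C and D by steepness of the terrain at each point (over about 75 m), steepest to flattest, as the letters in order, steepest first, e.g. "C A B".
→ B D C A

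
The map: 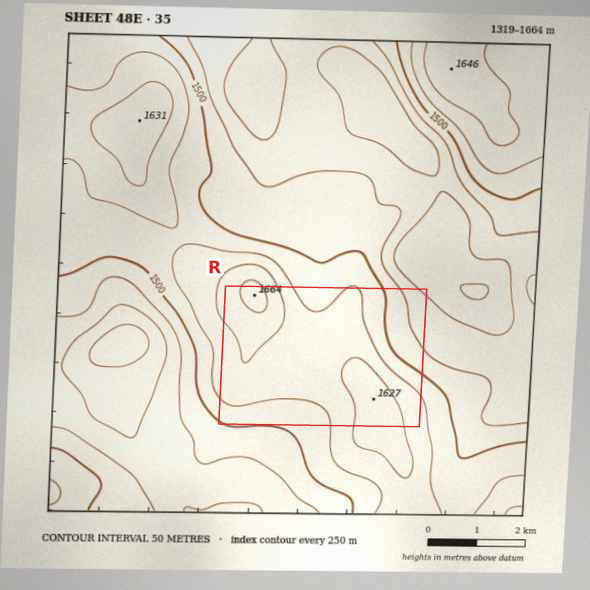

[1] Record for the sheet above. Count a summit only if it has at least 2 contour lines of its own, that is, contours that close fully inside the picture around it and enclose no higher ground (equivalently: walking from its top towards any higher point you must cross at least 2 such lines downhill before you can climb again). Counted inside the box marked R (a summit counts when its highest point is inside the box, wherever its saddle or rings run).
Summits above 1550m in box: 1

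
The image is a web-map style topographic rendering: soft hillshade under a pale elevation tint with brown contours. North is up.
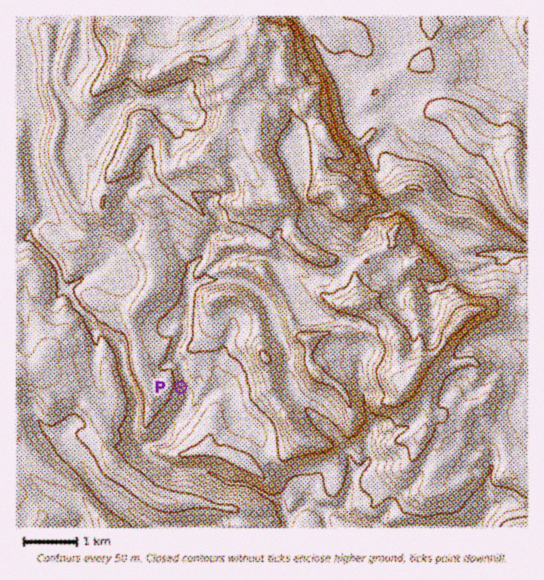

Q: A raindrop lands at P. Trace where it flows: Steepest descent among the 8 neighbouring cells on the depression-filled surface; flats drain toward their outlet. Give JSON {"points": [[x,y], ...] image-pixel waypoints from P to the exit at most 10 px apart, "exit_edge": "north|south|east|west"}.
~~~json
{"points": [[181, 387], [187, 393], [186, 403], [181, 414], [173, 425], [165, 435], [154, 443], [145, 447], [153, 457], [163, 463], [174, 469], [185, 469], [195, 469], [206, 471], [217, 475], [227, 482], [238, 483], [249, 485], [259, 491], [270, 497], [281, 502], [285, 513], [295, 513], [306, 505], [317, 509], [327, 509], [338, 511], [349, 515], [359, 518], [370, 523], [377, 527]], "exit_edge": "south"}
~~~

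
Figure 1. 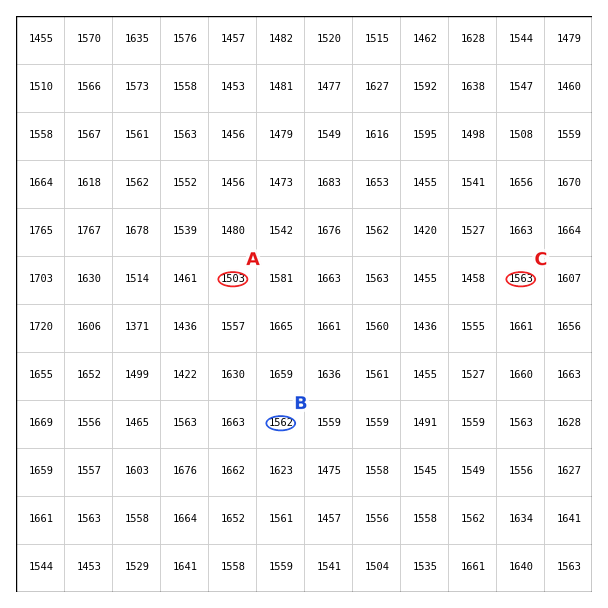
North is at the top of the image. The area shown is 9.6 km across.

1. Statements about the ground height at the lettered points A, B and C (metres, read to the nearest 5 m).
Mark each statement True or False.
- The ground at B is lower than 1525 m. False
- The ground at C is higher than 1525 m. True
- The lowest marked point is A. True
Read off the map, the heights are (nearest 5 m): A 1505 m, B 1560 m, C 1565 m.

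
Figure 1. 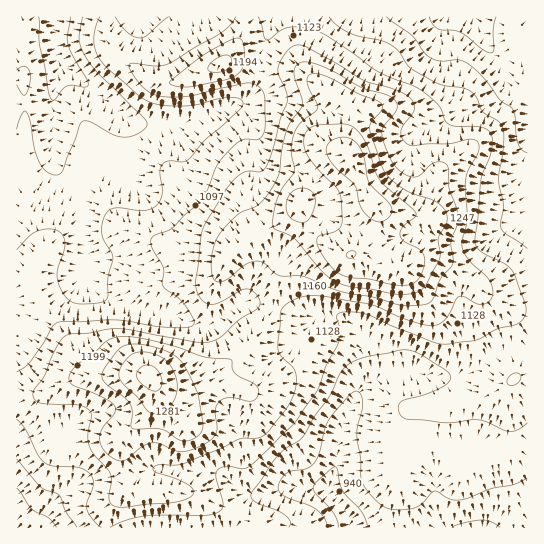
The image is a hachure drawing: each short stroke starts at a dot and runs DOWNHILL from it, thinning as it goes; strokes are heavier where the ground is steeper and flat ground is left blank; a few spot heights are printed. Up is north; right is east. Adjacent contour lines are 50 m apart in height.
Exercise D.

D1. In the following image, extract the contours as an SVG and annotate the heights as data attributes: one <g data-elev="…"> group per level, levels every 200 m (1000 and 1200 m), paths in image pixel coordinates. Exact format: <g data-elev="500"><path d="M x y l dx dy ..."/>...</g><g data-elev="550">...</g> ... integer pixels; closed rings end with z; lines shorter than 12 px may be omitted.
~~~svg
<g data-elev="1000"><path d="M327 527l-2-8-7-8-8-5-27-11-4-4-1-5 4-8 5-5 19-4 8-6 5-9 5-24 4-9 19-24 8-6 3 0 3 3 2 8-6 31 3 25 1 21 3 7 6 8 15 13 12 3 17-2 7-3 10-12 4-2 16 8 12 0 28-10 23-5 13-6"/><path d="M17 488l14 21 18 9 7 9"/><path d="M527 153l-5-3-4-7-3-26-2-8-14-10-11-16-10-11-9-8-8-4-20 1-11-3-6-5-12-18-26-18"/><path d="M17 85l5 9 3 1 4-7 1-11-1-7-3-3-4-1-5 4"/><path d="M83 17l-4 22 6 16 13 18 47 46 2 4-1 4-11 8-13 2-11-3-20-12-8-1-4 5-17 45-3 3-4 1-9-4-7-10-5-15-4-25-4-10-1 0-3 3-5 15"/></g><g data-elev="1200"><path d="M119 461l7-1 15-13 10-4 8 0 14 7 8 2 9-2 13-5 8-6 5-6 1-6-2-17 4-8 6-4 5-1 17 4 6 0 5-6 0-8-5-4-18-9-2-4-1-9-2-2-25-2-31-11-37-9-16 0-12 3-15 13-19 14-5 7-1 5 2 4 3 3 30 12 11 8 0 7-13 16-2 10 1 7 4 5 6 6z"/><path d="M398 305l21 0 11-3 4-5 7-19 11-13 1-6-2-17 6-17 1-8-2-10-7-20-1-21-6-4-7 0-5 3-9 10-6 2-6-1-7-3-11-12-9-26 2-9 12-16 1-5-2-4-9-6-25-8-40-21-14-4-8 1-4 4-1 7 8 24 0 7-2 5-9 12-5 9-4 18-4 28-8 14-8 10-7 6-17 7-19 20-4 9-3 11-1 13 2 10 4 5 6-1 24-17 12-3 6 2 9 10 5 3 24 0 36 15 35 6z"/><path d="M210 71l9 1 8-3 5-6-2-6-5-2-10 4-6 7-1 3z"/></g>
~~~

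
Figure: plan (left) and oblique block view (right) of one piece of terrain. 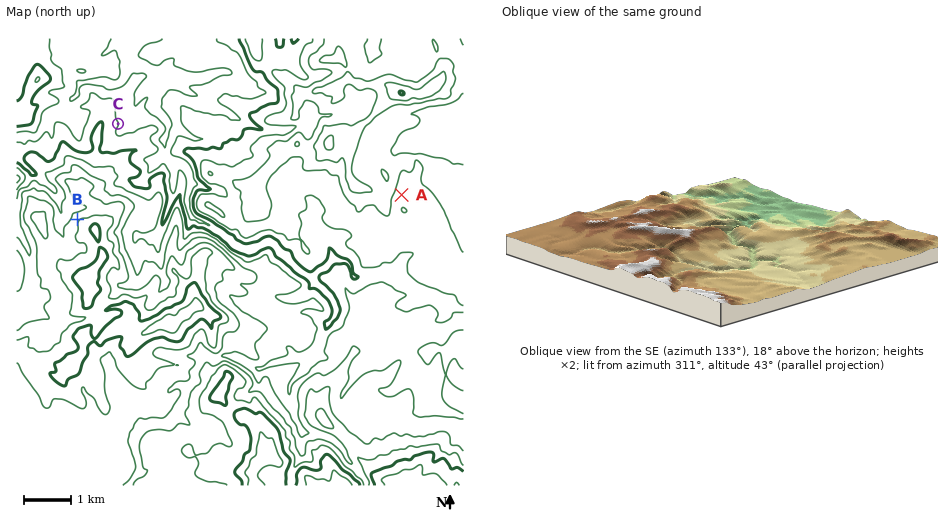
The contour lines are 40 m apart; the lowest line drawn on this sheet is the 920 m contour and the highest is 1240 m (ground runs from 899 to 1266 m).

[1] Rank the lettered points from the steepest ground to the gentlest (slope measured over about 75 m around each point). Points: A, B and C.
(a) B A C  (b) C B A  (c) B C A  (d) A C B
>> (c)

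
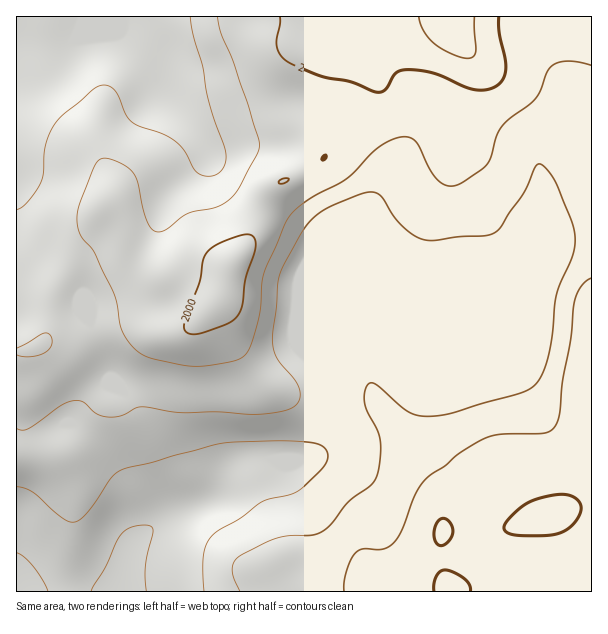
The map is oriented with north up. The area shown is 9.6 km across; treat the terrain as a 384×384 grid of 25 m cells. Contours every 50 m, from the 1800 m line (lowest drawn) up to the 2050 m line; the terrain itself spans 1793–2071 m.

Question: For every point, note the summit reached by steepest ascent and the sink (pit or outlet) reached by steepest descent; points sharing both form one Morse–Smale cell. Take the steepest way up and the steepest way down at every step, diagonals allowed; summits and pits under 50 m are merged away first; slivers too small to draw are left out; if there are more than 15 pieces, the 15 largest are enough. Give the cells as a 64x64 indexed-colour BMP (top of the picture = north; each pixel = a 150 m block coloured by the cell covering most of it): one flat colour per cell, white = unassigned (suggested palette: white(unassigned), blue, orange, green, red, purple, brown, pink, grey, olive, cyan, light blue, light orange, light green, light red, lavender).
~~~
<image width="64" height="64" href="data:image/bmp;base64,Qk12CAAAAAAAAHYAAAAoAAAAQAAAAEAAAAABAAQAAAAAAAAIAAATCwAAEwsAABAAAAAAAAAA////ALR3HwAOf/8ALKAsACgn1gC9Z5QAS1aMAMJ34wB/f38AIr28AM++FwDox64AeLv/AIrfmACWmP8A1bDFABERERERERERERERERERESIiIiIiIiIiIiIiIiIiIiIiEREREREREREREREREREREiIiIiIiIiIiIiIiIiIiIiIRERERERERERERERERERESIiIiIiIiIiIiIiIiIiIiIhEREREREREREREREREREREiIiIiIiIiIiIiIiIiIiIiERERERERERERERERERERESIiIiIiIiIiIiIiIiIiIiIRERERERERERERERERERERIiIiIiIiIiIiIiIiIiIiIhEREREREREREREREREREREiIiIiIiIiIiIiIiIiIiIiERERERERERERERERERERESIiIiIiIiIiIiIiIiIiIiIRERERERERERERERERERERIiIiIiIiIiIiIiIiIiIiIhEREREREREREREREREREREiIiIiIiIiIiIiIiIiIiIiEREREREREREREREREREREiIiIiIiIiIiIiIiIiIiIiIRERERERERERERERERERESIiIiIiIiIiIiIiIiIiIiIhERERERERERERERERERESIiIiIiIiIiIiIiIiIiIiIiERERERERERERERERERERIiIiIiIiIiIiIiIiIiIiIiIRERERERERERERERERERIiIiIiIiIiIiIiIiIiIiIiIhERERERERERERERERERERESIiIiIiIiIiIiIiIiIiIiEREREREREREREREREREREREiIiIiIiIiIiIiIiIiIiIRERERERERERERERERERERERIiIiIiIiIiIiIiIiIiIhEREREREREREREREREREREREiIiIiIiIiIiIiIiIiIiERERERERERERERERERERERESIiIiIiIiIiIiIiIiIiIRERERERERERERERERERERERIiIiIiIiIiIiIiIiIiIhEREREREREREREREREREREREiIiIiIiIiIiIiIiIiIiERERERERERERERERERERERESIiIiIiIiIiIiIiIiIiIRERERERERERERERERERERERIiIiIiIiIiIiIiIiIiIhERERERERERERERERERERERIiIiIiIiIiIiIiIiIiIiEREREREREREREREREREREREiIiIiIiIiIiIiIiIiIiIRERERERERERERERERERERESIiIiIiIiIiIiIiIiIiIjMxERERERERERERERERERERIiIiIiIiIiIiIiIiIiIiMzEREREREREREREREREREREiIiIiIiIiIiIiIiIiIiIzMxERERERERERERERERERESIiIiIiIiIiIiIiIiIiIjMzERERERERERERERERERERIiIRERERIiIiIiIiIiIiMzMRERERERERERERERERERESEREREREiIiIiIiIiIiIzMxERERERERERERERERERERERERERESIiIiIiIiIiIjMzERERERERERERERERERERERERERERIiIiIiIiIiIiMzMxERERERERERMxERERERERERERERIiIiIiIiIiIiIzMzMRERERERMzMzMREREREREREREREiIiIRESIiIiIjMzMzERERETMzMzMxEREREREREREREREREREREiIiIiMzMzMRERETMzMzMzMRERERERERERERERERERERIiIiIzMzMzERETMzMzMzMxERERERERERERERERERERESIiIjMzMzMzETMzMzMzMzMREREREREREREREREREREREREiMzMzMzMxMzMzMzMzMxEREREREREREREREREREREREREzMzMzMzMzMzMzMzMzMRERERERERERERERERERERERETMzMzMzMzMzMzMzMzMxERERERERERERERERERERERERMzMzMzMzMzMzMzMzMzMREREREREREREREREREREREREzMzMzMzMzMzMzMzMzMxERERERERERERERERERERERETMzMzMzMzMzMzMzMzMzMRERERERERERERERERERERERMzMzMzMzMzMzMzMzMzMzMxEREREREREREREREREREREzMzMzMzMzMzMzMzMzMzMzMRERERERERERERERERERETMzMzMzMzMzMzMzMzMzMzMzERERERERERERERERERERMzMzMzMzMzMzMzMzMzMzMzMxEREREREREREREREREREzMzMzMzMzMzMzMzMzMzMzMzMRERERERERERERERERETMzMzMzMzMzMzMzMzMzMzMzMzERERERERERERERERERMzMzMzMzMzMzMzMzMzMzMzMzMxEREREREREREREREREzMzMzMzMzMzMzMzMzMzMzMzMzMRERERERERERERERETMzMzMzMzMzMzMzMzMzMzMzMzMxERERERERERERERERMzMzMzMzMzMzMzMzMzMzMzMzMzMREREREREREREREREzMzMzMzMzMzMzMzMzMzMzMzMzMxERERERERERERERETMzMzMzMzMzMzMzMzMzMzMzMzMzERERERERERERERERMzMzMzMzMzMzMzMzMzMzMzMzMzEREREREREREREREREzMzMzMzMzMzMzMzMzMzMzMzMxERERERERERERERERETMzMzMzMzMzMzMzMzMzMzMzERERERERERERERERERERMzMzMzMzMzMzMzMzMzMzMzMREREREREREREREREREREzMzMzMzMzMzMzMzMzMzMzMzERERERERERERERERERETMzMzMzMzMzMzMzMzMzMzMzMRERERERERERERERERER"/>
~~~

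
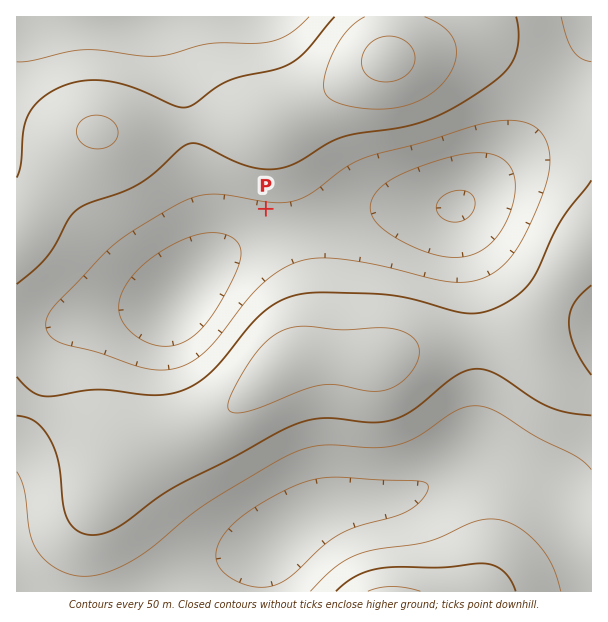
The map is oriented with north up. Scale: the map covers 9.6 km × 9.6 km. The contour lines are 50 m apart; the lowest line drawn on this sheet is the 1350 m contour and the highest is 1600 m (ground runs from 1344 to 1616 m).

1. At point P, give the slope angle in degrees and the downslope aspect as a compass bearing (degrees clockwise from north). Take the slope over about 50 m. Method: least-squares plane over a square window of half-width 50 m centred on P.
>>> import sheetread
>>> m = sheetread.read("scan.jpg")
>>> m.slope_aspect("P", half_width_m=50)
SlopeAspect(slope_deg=4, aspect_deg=191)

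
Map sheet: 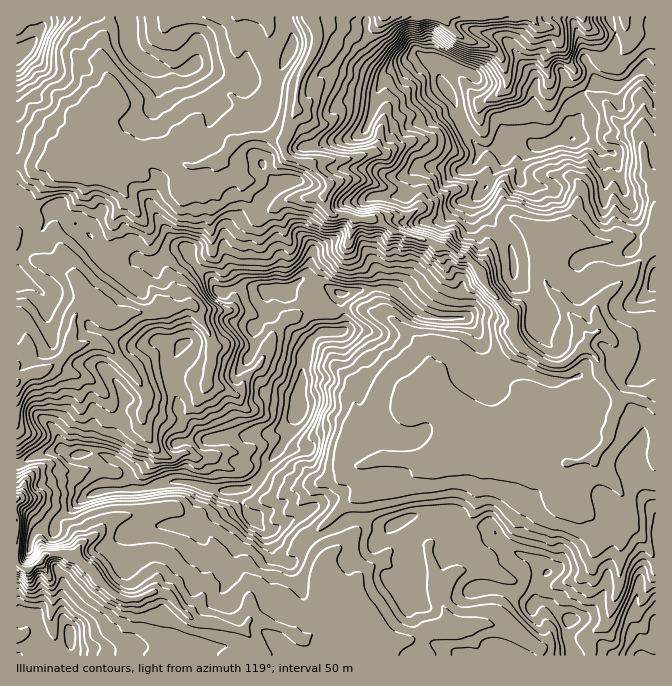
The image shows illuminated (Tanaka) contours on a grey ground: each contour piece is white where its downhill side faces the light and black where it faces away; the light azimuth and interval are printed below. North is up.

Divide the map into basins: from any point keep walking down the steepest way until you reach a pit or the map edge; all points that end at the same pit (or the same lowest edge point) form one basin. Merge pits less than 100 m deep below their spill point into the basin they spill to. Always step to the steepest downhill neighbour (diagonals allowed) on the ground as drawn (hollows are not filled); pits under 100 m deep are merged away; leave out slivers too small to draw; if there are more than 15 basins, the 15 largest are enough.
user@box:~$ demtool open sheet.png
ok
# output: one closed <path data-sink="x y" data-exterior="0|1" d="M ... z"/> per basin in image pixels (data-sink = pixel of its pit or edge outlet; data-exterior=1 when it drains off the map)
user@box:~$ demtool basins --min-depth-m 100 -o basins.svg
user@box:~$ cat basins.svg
<path data-sink="314 17" data-exterior="1" d="M655 16l-241 0-3 22 3 10 7 7-7 1-9 5-13 0-14-9-10-15-3-21-348 0-1 181 4 1 15 13 10 0 13-5 17 18 18 14 8 15 6 6 20 12 10-10 18 3 22-15 10 0 11 19 15 14 7 11 5 0 10-5 23 0 13 2-3 3 1 20-14 15-10-4-11 0-19 17-6 2-19-2-8 3-9 18-2 10 2 15 8 28 24 24 12 0 10-3 41-2 16-6 10-11-6 20-9 13-8 8-10 19-12 11-11 2 8 22 18 17 11 0 3-3 7 0 13 12 10 3 29-13 11-9 17 0 15 7 12 0 15-8 13-4 34 2 0 8 8 5 16 0 12-3 9 14 13 11 25 10 9 9 0 4-8 11-4 17 15 1 20 17-1 20 6 16 81 0z"/><path data-sink="17 498" data-exterior="1" d="M62 449l-28 7-18 9 0 149 18 0 4 4 10 38 525-1-5-15 1-20-20-17-15-1 4-17 8-11 0-4-9-9-25-10-13-11-9-14-12 3-16 0-8-5 0-7-6-3-36 2-20 10-12 0-15-7-17 0-18 12-16 8-9 2-20-15-7 0-3 3-11 0-18-17-9-23-17 2-38-10-48 8-3-2-2-14-9-10-18-9-32 0z"/><path data-sink="17 382" data-exterior="1" d="M20 198l-4 0 0 265 2 1 26-11 18-4 8 5 32 0 18 9 9 10 2 14 3 2 40-8 18 2 28 8 25-2 9-5 7-7 10-19 12-13 8-15 2-10-15 11-10 3-41 2-10 3-12 0-24-24-8-28-2-15 2-10 9-18 8-3 4 2 21-2 19-17 11 0 10 4 14-15-1-20 3-3-13-2-23 0-10 5-5 0-7-11-15-14-11-19-10 0-22 15-18-3-10 10-20-12-6-6-8-15-18-14-17-18-13 5-10 0z"/><path data-sink="384 17" data-exterior="1" d="M412 16l-46 1 2 20 10 16 14 8 13 0 14-8-5-5-3-10z"/>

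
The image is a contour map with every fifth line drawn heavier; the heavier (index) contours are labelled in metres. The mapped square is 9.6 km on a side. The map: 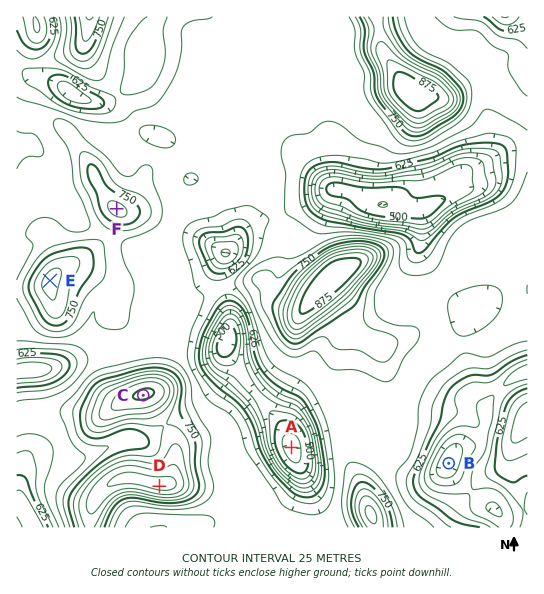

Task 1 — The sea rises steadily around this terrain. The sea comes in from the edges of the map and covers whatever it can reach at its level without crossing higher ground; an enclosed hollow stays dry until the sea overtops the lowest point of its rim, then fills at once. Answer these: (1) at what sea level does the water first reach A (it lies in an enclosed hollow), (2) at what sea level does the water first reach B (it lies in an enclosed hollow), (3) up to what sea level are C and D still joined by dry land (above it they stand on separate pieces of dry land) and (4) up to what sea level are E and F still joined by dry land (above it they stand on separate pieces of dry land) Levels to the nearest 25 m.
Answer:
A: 675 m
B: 575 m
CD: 775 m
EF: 725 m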